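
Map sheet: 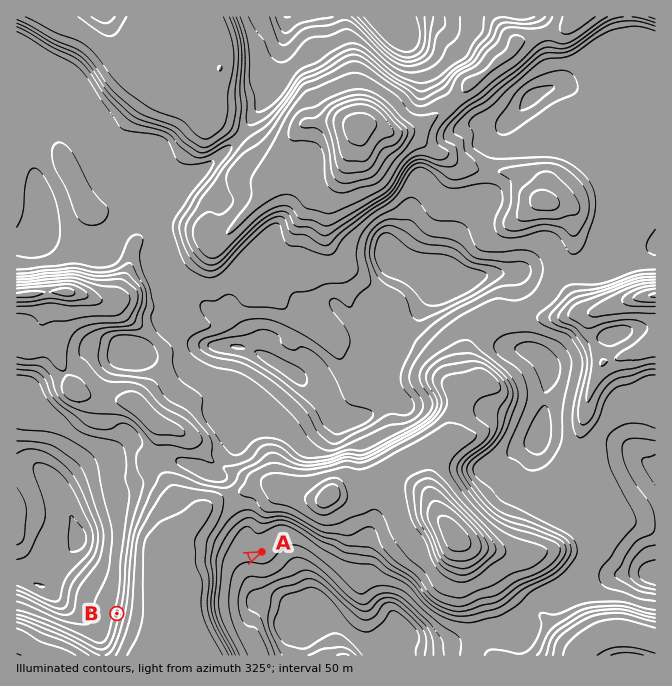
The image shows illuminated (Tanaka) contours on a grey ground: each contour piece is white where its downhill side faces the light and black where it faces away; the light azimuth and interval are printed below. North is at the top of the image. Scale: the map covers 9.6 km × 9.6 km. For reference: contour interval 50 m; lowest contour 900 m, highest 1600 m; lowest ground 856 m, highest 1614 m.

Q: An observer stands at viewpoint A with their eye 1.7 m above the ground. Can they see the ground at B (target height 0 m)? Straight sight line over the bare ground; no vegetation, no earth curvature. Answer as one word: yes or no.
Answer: no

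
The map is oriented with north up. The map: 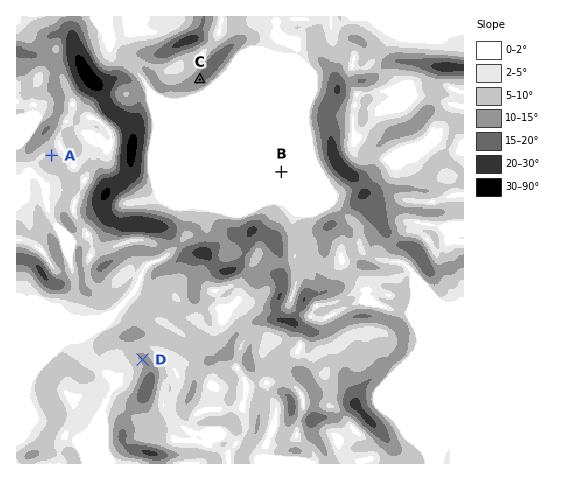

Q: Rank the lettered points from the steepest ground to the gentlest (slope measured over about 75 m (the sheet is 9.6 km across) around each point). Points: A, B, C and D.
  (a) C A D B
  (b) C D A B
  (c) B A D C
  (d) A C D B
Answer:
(b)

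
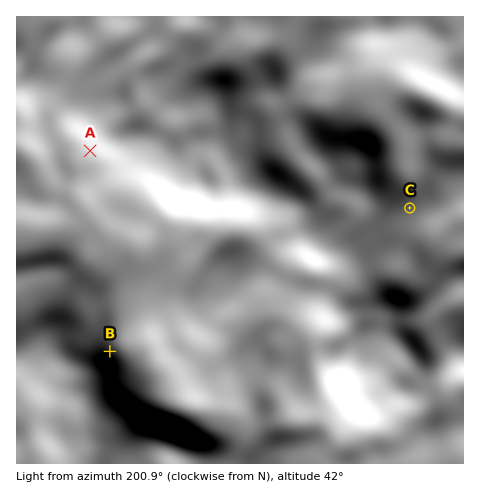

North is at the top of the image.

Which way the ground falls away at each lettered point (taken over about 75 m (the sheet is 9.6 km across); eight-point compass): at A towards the SW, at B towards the E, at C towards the N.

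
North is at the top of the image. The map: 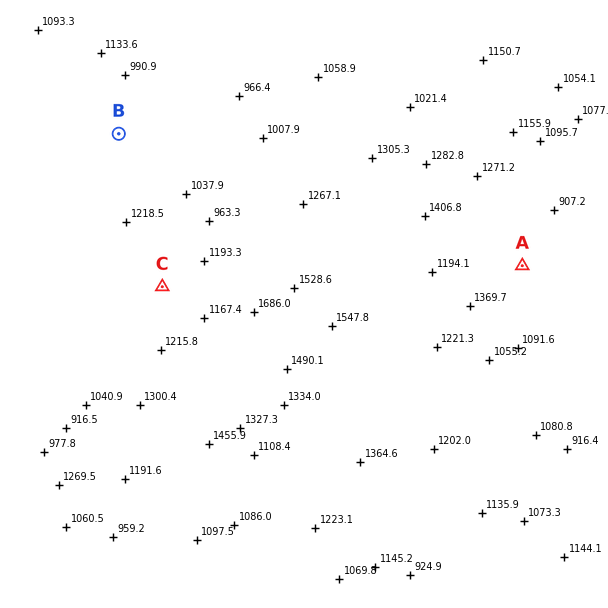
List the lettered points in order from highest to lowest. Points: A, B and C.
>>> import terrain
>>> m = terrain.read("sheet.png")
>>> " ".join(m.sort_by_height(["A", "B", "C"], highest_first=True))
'C B A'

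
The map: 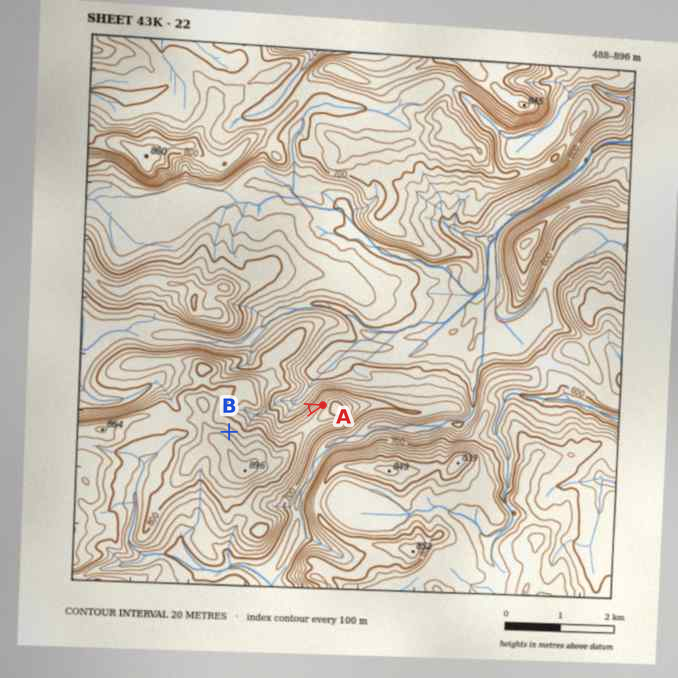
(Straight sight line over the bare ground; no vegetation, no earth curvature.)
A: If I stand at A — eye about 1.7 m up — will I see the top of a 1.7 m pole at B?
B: Yes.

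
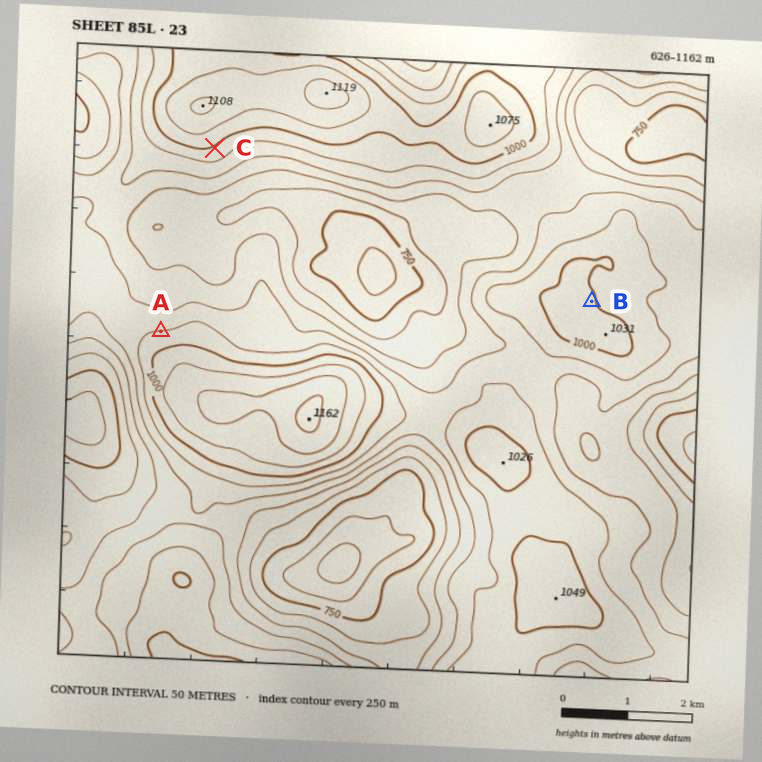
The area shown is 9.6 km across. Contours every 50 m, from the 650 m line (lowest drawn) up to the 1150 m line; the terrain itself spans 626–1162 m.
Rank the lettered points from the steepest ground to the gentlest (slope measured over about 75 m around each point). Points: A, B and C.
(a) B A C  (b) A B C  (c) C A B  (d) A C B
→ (c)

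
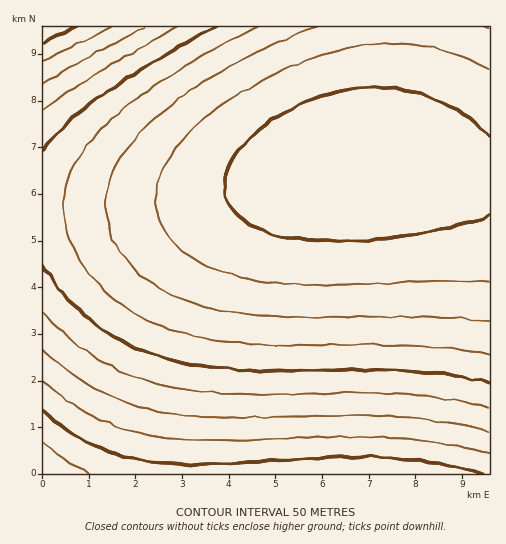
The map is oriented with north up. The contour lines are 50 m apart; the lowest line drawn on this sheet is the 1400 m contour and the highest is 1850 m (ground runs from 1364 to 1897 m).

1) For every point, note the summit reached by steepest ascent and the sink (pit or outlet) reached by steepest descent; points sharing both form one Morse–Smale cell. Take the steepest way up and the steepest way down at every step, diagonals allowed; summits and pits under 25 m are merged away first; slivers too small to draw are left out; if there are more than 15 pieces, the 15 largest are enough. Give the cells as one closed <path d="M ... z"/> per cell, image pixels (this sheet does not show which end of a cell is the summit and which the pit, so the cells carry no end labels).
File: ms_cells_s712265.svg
<path d="M388 162l-49 4-97 24-65 12-45 4-89 0-1 267 447 1 1-297z"/><path d="M397 26l-354 0-1 179 90 1 45-4 55-9 75-20 54-9 8-4 9-9 12-31 7-49z"/><path d="M489 26l-91 1-2 56-9 46-9 22-5 7-11 6 41 0 68 11 19 1z"/>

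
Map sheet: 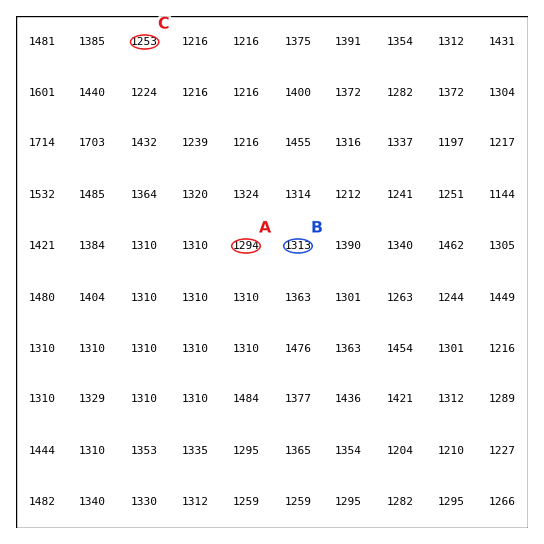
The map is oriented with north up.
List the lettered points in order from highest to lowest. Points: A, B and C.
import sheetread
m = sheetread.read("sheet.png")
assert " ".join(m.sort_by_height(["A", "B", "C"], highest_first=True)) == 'B A C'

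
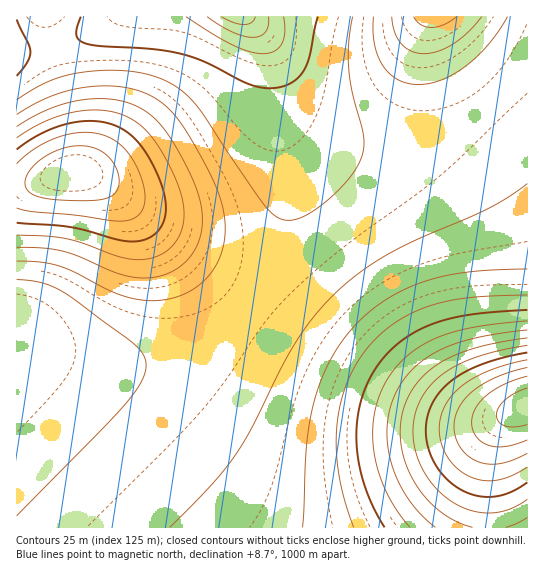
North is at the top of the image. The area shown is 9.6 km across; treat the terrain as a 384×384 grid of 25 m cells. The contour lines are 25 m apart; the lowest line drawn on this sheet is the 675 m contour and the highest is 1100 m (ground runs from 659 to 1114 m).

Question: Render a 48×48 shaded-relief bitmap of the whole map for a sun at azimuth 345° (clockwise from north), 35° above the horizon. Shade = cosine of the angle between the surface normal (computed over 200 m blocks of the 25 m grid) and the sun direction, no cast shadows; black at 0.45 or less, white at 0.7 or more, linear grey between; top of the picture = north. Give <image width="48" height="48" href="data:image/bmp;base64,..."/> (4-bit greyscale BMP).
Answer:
<image width="48" height="48" href="data:image/bmp;base64,Qk32BAAAAAAAAHYAAAAoAAAAMAAAADAAAAABAAQAAAAAAIAEAAATCwAAEwsAABAAAAAAAAAAAAAAABEREQAiIiIAMzMzAERERABVVVUAZmZmAHd3dwCIiIgAmZmZAKqqqgC7u7sAzMzMAN3d3QDu7u4A////AIiIiIiIiIiIiIiIiIiIh3d3ZmVVREQzM4iIiIiIiIiIiIiIiIiIiHd3ZmVVREQzM4iIiIiIiIiIiIiIiIiIiHd3dmZVREQzM4iIiIiIiIiIiIiIiIiIiHd3dmZVVEQzM4iIiIiIiIiIiIiIiIiIiId3d2ZlVUQzM4iIiIiIiIiIiIiIiIiIiIh3d3ZmVURDMoiIiIiIiIiIiIiIiIiIiIiId3d2ZVRDMoiIiIiIiIiIiIiIiIiIiIiIiId3dmVEMoiIiIiIiIiIiIiIiIiIiIiIiIiId3ZVQ4iIiIiIiIiIiIiIiIiIiIiZmZmZmId2VIiIiIiIiIiIiIiIiIiIiJmZmaqqqZmHdoiIiIiIiIiIiIiIiIiIiZmZqqq7u7qpmIiIiIiIiIiIiIiIiIiImZmaqru8zMzLuoiIiIiIiIiIiIiIiIiImZmqq7vMzd3d3YiIiIiIiIiIiIiIiIiImZmqq7zN3e7u7oiIiIiId3d4iIiIiIiJmZmqq7zN3u7//4iIiId3d3d3eIiIiIiJmZmqq7zN3e7//4iId3d3d3d3d3iIiIiImZmqq7vM3d7v/3d3d3d3d3d3d3eIiIiImZmqqru8zN3u73d3d3dmZmZmd3d4iIiImZmaqru7zMzd3Xd3d2ZmZmZmZnd3iIiIiZmZqqq7u7zMzGZmZmZVVVVWZmd3iIiIiZmZmqqqq7u7u1VmZlVVVVVVVmd3eIiIiJmZmaqqqqqqqlVVVVVERERVVmZ3eIiIiImZmZmZqqqqqkRERERERERFVmZ3eIiIiIiZmZmZmZmZmTMzNERERERFVmZ3eIiIiIiJmZmZmZmZmSIjMzRERERVVmZ3eIiIiIiIiZmZmZmYiCIiIzNERFVVZmd3eIiIiIiIiIiIiIiIiCIiIzNEVVVmZnd3eIiIiIiIiIiIiIiIiDMiIzRFVWZmd3d3iIiIiIiIiIiIiIiIiFRDM0RVZmd3d3eIiIiIiIiIiIiIiIiIiHZVVVVmZ3d3eIiIiIiIiIiIiIiIiIiIiJh3ZmZnd4iIiIiIiIiIiIiIiIiIiIiIiKqZiId4iIiIiIiIiIiIiIiIiIiIiIiIiMy6qZmZiIiIiIiIiIiIiIiIiIiIiIiIiN3cy7qpmZmIiIiIiIiIiIiIh3iIiIiIiO7d3Mu6qZmYiIiIiIiIiIiHd3d3iIiIiO7u3dzLqpmYiIiIiIiIiIh3d3d3d4iIiN3u7d3MuqmZiIiIiIiIiId3d3d3d3iIiM3d3d3Mu6qZiIiIiIiIiId3d3Z3d3d4iLzM3dzMu6qZiIiIiIiIiId3dmZmZ3d3iKu7zMzLu6qZmIiIiIiIiIh3dmZmZmd3iJqqu7u7uqqZmIiJmZmIiIh3dmZVZmZ3eJmZqqqqqqmZmYmZqpmYiIh3dmVVVWZnd4iIiZqqqpmZmZmquqmIiIiHdmVVVVZnd3d3eImZmZmZmaq7upmIiIiId2VVRVVmd3ZmZ4iJmZmZmrzMupiIiIiIh3ZVREVWZ3ZlZniIiZmZmrzcuoiIiIiIh3ZVREVWZw=="/>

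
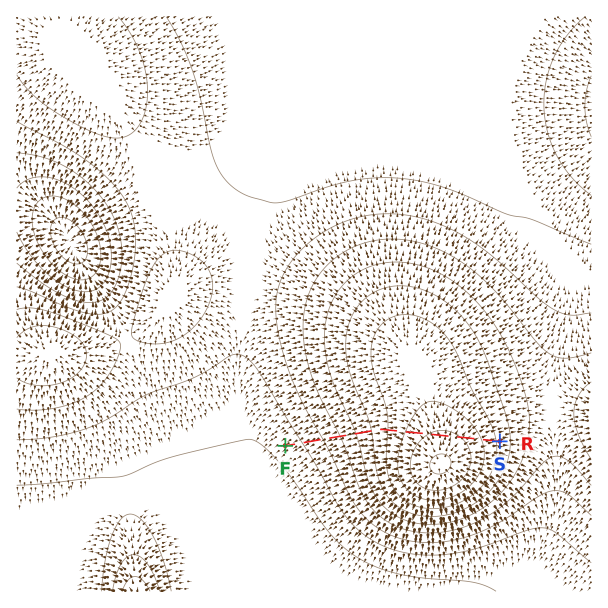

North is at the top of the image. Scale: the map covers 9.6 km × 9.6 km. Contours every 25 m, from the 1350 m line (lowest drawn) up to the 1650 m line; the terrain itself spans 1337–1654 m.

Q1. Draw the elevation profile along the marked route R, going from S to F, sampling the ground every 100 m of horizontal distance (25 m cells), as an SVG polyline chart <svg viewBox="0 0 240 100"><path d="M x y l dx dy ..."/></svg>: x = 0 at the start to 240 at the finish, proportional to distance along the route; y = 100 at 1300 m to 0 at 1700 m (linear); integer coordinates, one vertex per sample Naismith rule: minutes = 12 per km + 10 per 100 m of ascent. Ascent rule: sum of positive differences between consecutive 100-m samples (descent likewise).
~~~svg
<svg viewBox="0 0 240 100"><path d="M0 33l7-3 6-2 7-3 7-2 6-2 7-2 7-1 6 0 7-1 7 0 6 1 7 1 6 1 7 2 7 1 6 2 7 2 7 3 6 2 7 2 7 2 6 3 7 2 7 2 6 3 7 2 7 2 6 3 7 2 7 2 6 2 7 2 6 1 7 2 7 1 6 1 1 0"/></svg>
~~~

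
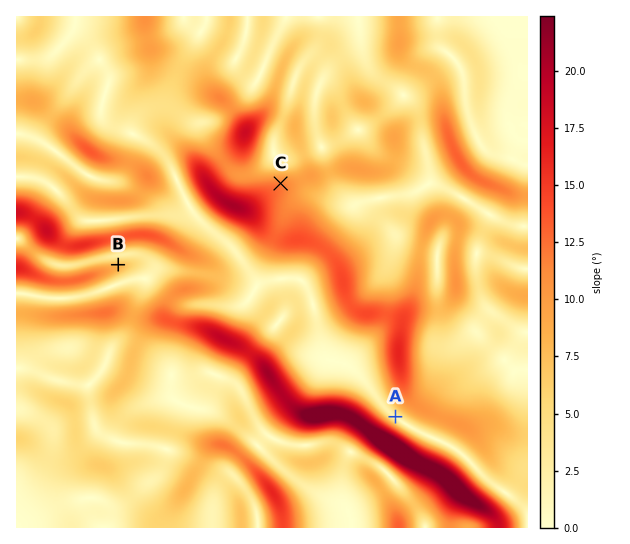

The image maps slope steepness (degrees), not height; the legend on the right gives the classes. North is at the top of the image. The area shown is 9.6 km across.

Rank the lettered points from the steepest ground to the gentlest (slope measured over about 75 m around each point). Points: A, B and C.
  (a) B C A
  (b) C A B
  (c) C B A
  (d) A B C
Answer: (c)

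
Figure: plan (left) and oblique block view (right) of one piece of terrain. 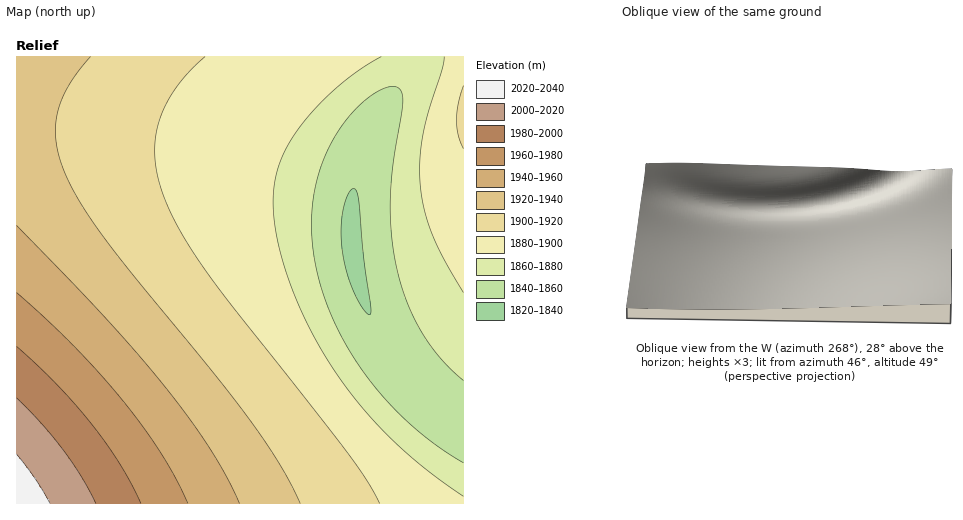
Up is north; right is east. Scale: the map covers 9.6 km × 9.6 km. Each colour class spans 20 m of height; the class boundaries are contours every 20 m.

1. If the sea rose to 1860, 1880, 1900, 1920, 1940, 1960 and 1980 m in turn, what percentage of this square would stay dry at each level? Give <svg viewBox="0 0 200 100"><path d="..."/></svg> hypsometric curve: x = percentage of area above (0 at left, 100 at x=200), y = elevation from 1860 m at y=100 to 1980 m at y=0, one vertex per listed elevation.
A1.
<svg viewBox="0 0 200 100"><path d="M174 100l-27-17-48-16-38-17-26-17-14-16-10-17"/></svg>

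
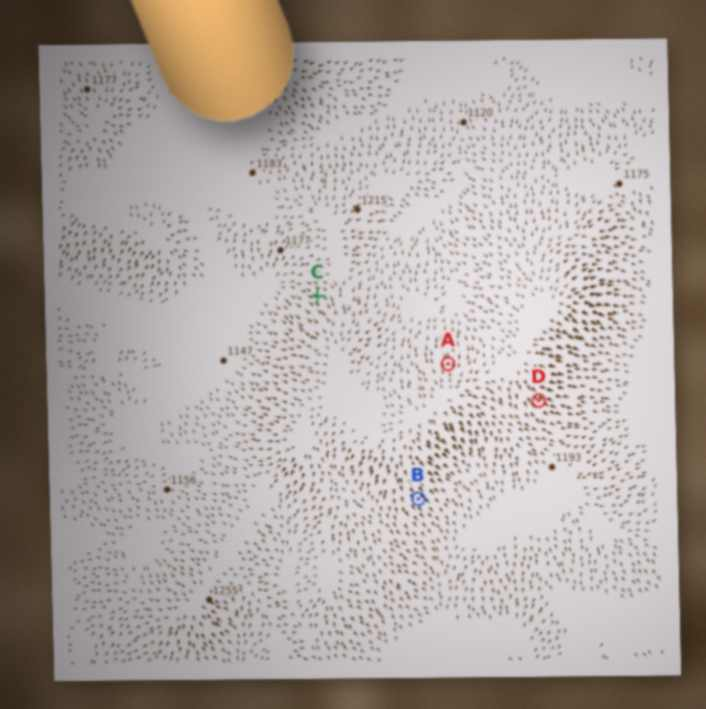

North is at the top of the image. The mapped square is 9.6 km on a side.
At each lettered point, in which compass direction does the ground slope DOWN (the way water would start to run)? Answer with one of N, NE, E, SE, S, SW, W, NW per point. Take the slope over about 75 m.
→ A N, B SE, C NW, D SE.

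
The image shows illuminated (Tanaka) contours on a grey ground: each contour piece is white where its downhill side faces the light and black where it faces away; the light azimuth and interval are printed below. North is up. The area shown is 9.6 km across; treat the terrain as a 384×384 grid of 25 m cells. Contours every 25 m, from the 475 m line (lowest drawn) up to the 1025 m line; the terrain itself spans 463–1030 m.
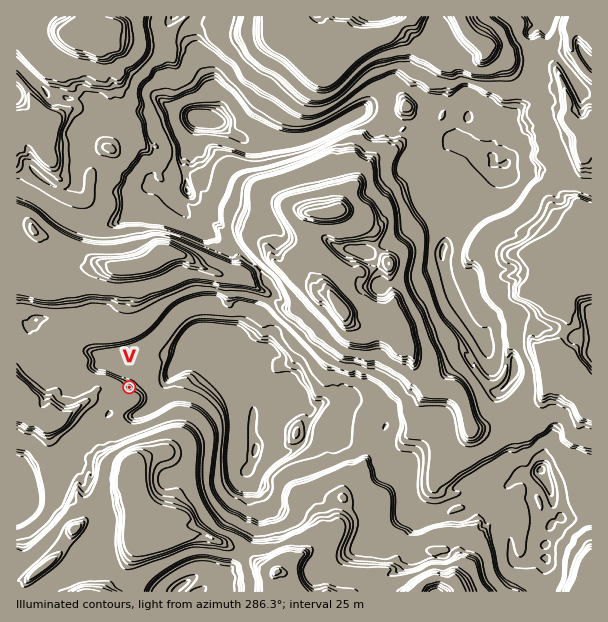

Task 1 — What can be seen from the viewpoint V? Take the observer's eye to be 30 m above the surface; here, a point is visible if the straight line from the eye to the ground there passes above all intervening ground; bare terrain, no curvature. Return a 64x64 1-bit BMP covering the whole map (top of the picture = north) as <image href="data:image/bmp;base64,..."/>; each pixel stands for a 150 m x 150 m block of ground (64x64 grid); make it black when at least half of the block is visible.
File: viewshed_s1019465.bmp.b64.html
<image width="64" height="64" href="data:image/bmp;base64,Qk0+AgAAAAAAAD4AAAAoAAAAQAAAAEAAAAABAAEAAAAAAAACAAATCwAAEwsAAAIAAAAAAAAA////AAAAAAAAAAAAAAAABgAAAAAABYAHIAAAAAADgAIQAAAAAADgAsAAAAAAAAAD4AAAAAAAAAEQAAAAAAAAAQoAAAAAAAAAAAAAABAAAAAAAAAAEAAAAAAAAAAQAAAAAAAAAAAAAAAAAAAADAIAAAAAAAAMBwAAABAAAAY/AAAAfgAAD++AAAA/gAB/98AAAAcAAH/3wAAEA+ADf/PAAAYB8AP/+MAACYD0B//4wAAoyfgP+/wAAGB/8D///AAAgD9g///wAACCHxP/+/AAAAP/n///8AAAA/+P//xgAAAH/4///kAAAAf/z//4AAAAAP/v/7gAAAAAP///cAAAAB4f//7wAAAA/////+AAAAAAgf/n4AAAAAA4P4aAAAAAAP8MBAAAAAAAAPAIAAAAAAAAAAAAAAAAAAAAAAAAAAAAAAAAAAAAAAAAAAIAAAAAAAAAA+AAAAAAAAAFAAAAAAAAAAAAAAAAAAAAAAAAAAAAAAAAAAAAAAAAAAAAAAAAAAAAAAAAAAAAAAAAAAAAAAAAAAAAAAAAAAAAAAAAAAAAAAAAAAAAAAAAAAAAAAAAAAAAAAAAAAAAAAAAAAAAAAAAAAAAAAAAAAAAAAAAAAAAAAAAAAAAAAAAAAAAAAAAAAAAAAAAAAAAAAAAAAAAAAAAAAAAAAAAAAAAAAAAAAAAAAAAAAAAAA=="/>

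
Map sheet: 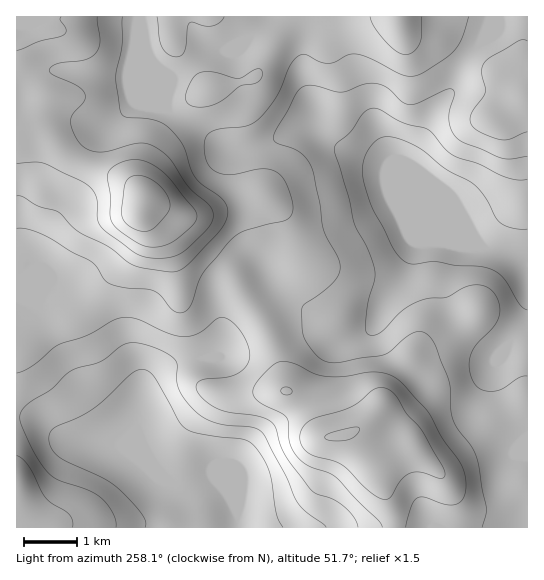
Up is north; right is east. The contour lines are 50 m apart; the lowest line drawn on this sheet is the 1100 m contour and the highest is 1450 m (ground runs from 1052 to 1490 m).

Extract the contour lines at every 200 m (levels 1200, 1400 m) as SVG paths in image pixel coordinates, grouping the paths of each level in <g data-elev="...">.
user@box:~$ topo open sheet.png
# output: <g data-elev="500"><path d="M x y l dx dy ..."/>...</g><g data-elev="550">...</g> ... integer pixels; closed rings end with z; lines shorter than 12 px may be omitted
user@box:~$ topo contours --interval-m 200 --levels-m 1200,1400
<g data-elev="1200"><path d="M73 527l0-6-3-6-24-17-17-32-7-8-5-2"/><path d="M482 527l4-18-8-48-6-14-14-18-5-8-2-11 0-20-2-9-13-35-6-9-7-5-8 0-9 5-15 13-6 4-50 9-8-1-8-4-13-17-4-11 0-23 3-4 16-10 13-11 5-9 1-8-2-8-14-27-4-28-7-29-3-8-9-12-8-5-16-5-3-2-1-4 24-44 4-5 5-2 9 0 26 6 6-1 18-7 12 0 10 3 15 15 8 3 8-2 32-14 3 1 1 4-5 17 0 11 3 9 6 8 44 19 9 1 16-3"/><path d="M17 373l16-7 25-21 29-10 32-17 8-1 10 2 32 14 16 4 15-4 18-15 4-1 5 2 10 7 8 13 4 12-1 11-5 8-9 5-34 6-4 5 2 7 9 9 12 7 12 4 27 3 13 6 4 5 5 18 5 10 25 34 5 4 18 6 10 7 10 11 5 10"/></g><g data-elev="1400"><path d="M145 246l13 1 15-5 20-17 3-6 1-5-3-5-23-28-10-11-16-9-8-1-8 0-15 6-6 8 2 23 0 21 3 7 6 5 16 12z"/><path d="M17 50l22-9 20-4 6-3 1-4-6-9 1-4"/></g>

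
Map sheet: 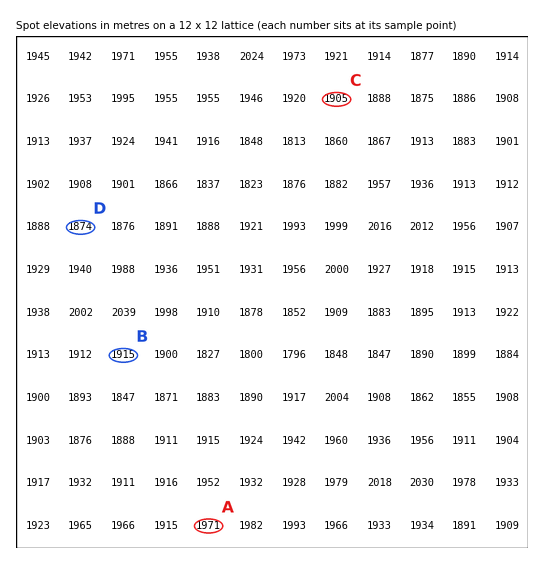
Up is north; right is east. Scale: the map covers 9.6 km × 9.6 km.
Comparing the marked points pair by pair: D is below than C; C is below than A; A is above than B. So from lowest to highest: D C B A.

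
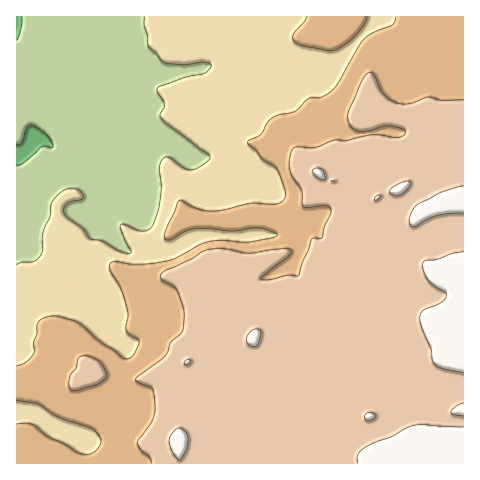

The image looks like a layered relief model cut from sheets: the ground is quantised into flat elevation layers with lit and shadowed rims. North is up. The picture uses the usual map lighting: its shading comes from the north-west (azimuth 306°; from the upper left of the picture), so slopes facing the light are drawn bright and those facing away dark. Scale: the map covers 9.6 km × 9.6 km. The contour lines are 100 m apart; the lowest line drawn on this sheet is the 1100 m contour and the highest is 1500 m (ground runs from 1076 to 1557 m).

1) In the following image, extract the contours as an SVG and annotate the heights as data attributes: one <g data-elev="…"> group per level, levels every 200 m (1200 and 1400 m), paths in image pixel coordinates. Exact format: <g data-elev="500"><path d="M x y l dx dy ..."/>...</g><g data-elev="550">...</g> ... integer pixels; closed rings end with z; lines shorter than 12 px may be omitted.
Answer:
<g data-elev="1200"><path d="M145 17l-1 8 3 10 1 11 14 15 12 3 14 0 14-2 9 2-1 4-6 5-22 5-23 9-2 3 7 14 0 4-4 7 2 4 46 35 2 5-11 8-7 3-9-2-15-11-6 2-3 8 2 20-2 17-7 23-4 3-5 1-19-7-4 1 11 28-9-1-20-11-12-2-7-10-17-13-3-6 3-6 5-3 10-1 2-3-4-7-9-2-10 5-9 10-1 13-7 16 0 18-3 7-7 5-12 0-4 3"/></g><g data-elev="1400"><path d="M71 390l5 1 18-5 10-6 3-6-6-11-12-7-6 0-4 1-3 11-6 9-1 8z"/><path d="M463 100l-21 1-14-4-17 6-13 0-7-3-6-4-4-6-7-16-3-1-3 0-6 8-13 29-1 8 2 7 4 4 7 2 9-1 14-4 8 0 11 3 2 2 0 2-3 4-5 1-27-3-23 6-13-1-19 8-17-1-6 3-3 10 1 9 2 7 10 14 1 16 4 2 19-2 3 1 2 3-7 18-2 10-8 0-3 3-3 9-6 14-3 12-12-1-18 5-8-1 2-3 27-21 1-5-5-1-36 4-26-4-16 1-46 23-2 4 1 2 12 7 5 5 5 17 1 8-2 16-11 10-5 13-30 24 3 4 12 4 3 5 1 15-2 11-15 24 2 7 10 9 1 5"/></g>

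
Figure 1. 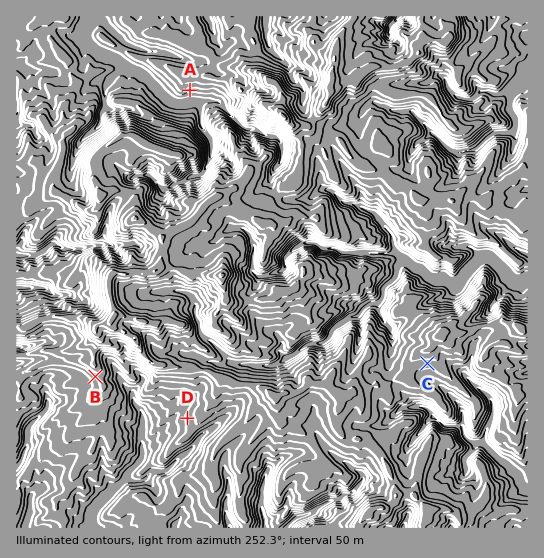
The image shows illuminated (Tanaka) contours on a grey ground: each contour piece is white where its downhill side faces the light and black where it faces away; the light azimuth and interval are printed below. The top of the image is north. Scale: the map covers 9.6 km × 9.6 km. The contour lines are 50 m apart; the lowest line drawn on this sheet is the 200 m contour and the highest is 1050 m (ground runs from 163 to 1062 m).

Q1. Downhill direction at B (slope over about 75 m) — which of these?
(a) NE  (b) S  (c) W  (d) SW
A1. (d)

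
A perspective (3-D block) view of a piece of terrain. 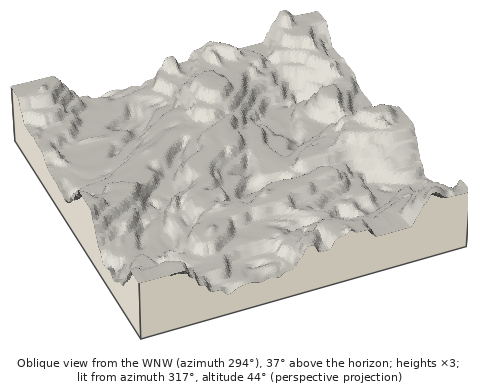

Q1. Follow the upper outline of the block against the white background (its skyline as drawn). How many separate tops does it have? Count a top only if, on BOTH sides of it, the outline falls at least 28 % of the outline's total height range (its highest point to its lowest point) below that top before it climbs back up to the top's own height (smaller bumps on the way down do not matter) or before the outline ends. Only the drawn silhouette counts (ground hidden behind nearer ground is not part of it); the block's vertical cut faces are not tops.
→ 1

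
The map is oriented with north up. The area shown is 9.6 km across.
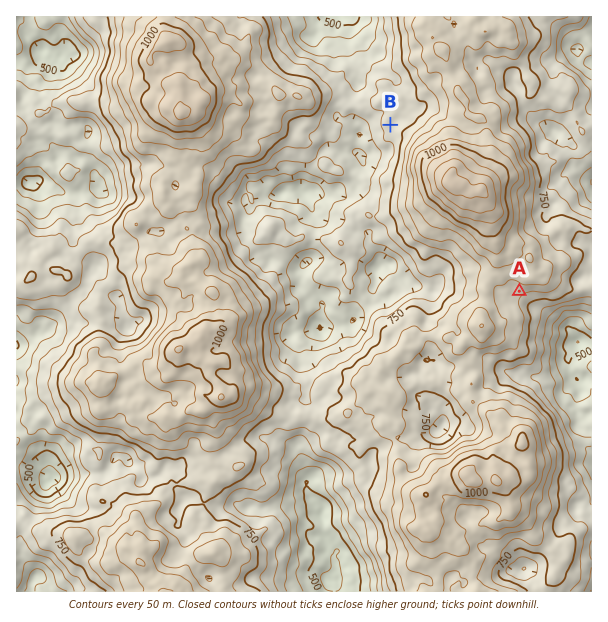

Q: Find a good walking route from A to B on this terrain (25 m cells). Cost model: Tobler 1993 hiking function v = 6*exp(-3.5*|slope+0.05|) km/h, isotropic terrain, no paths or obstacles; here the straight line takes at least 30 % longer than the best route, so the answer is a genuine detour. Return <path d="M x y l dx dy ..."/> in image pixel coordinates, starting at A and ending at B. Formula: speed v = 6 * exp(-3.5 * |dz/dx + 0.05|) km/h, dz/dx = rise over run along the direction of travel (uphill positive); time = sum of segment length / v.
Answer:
<path d="M519 291l-9-4-3 0-9-5-1-1-3-2-3-3-6-12-3-3-6-3-8-7-6-3-6-6-6-3-22 0-9-5-2-1-1-3-6-6-6-12-2-2-3-6 0-61-9-18"/>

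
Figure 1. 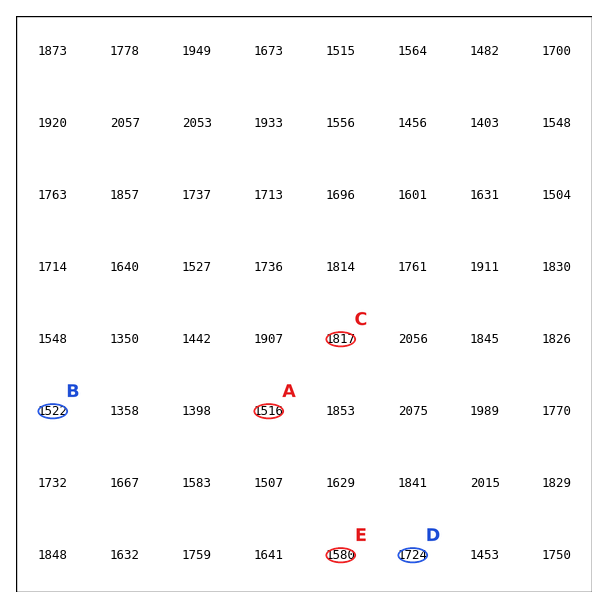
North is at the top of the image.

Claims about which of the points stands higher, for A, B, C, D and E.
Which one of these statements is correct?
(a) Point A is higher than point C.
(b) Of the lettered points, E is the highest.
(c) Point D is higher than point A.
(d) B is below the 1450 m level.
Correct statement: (c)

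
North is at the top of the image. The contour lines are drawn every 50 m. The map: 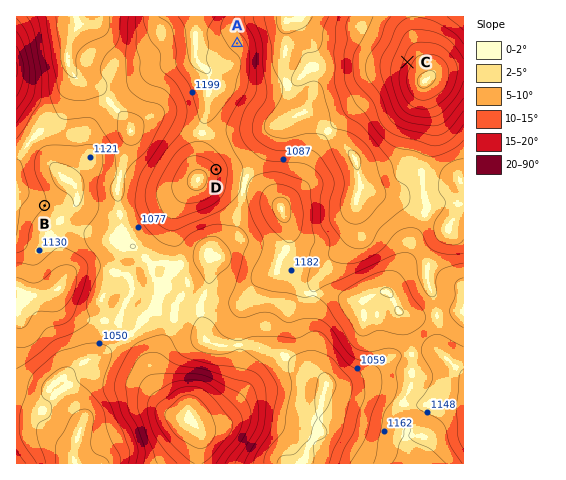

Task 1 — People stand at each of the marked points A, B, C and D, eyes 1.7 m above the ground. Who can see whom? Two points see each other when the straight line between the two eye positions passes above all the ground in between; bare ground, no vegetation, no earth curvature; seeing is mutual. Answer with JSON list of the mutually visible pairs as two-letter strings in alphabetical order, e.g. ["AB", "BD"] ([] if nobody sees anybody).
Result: ["AC", "CD"]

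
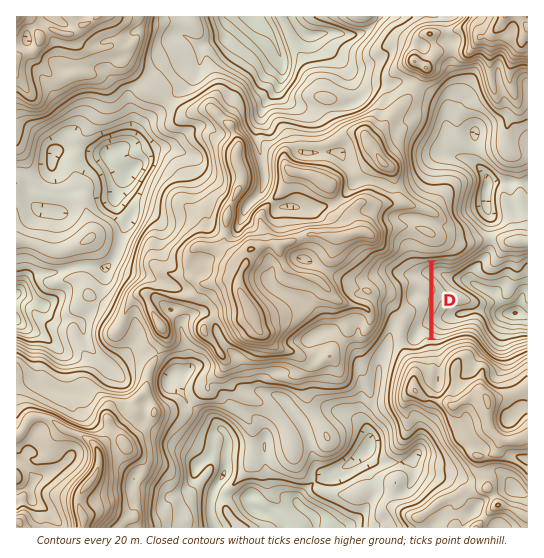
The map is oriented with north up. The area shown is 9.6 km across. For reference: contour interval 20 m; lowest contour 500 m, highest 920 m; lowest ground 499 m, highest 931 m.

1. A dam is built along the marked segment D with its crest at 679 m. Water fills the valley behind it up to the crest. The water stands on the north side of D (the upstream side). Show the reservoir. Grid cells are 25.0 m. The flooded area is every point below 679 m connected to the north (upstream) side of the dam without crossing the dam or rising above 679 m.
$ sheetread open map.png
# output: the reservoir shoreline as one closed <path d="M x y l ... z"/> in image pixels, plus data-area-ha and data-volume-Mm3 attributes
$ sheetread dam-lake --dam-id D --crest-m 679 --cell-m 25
<path d="M429 261l-11 3-13 9 0 4 4 5-2 8 0 9 9 10 0 6-8 16 0 10 6 4 4-1 5-5 6-2 0-76z" data-area-ha="53" data-volume-Mm3="6.22"/>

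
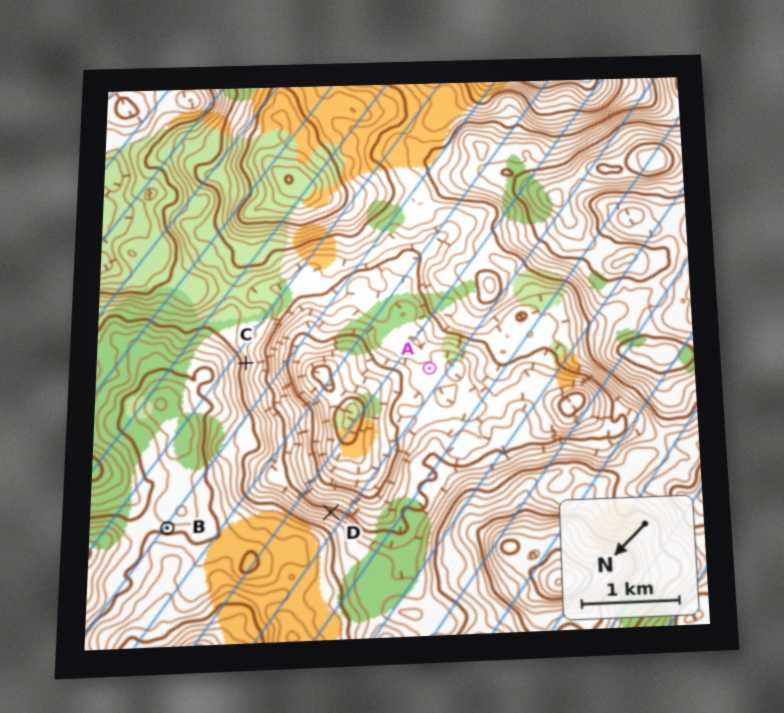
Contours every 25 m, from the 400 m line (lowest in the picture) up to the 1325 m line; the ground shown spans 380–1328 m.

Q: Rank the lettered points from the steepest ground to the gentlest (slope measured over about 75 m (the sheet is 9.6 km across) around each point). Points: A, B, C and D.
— D C B A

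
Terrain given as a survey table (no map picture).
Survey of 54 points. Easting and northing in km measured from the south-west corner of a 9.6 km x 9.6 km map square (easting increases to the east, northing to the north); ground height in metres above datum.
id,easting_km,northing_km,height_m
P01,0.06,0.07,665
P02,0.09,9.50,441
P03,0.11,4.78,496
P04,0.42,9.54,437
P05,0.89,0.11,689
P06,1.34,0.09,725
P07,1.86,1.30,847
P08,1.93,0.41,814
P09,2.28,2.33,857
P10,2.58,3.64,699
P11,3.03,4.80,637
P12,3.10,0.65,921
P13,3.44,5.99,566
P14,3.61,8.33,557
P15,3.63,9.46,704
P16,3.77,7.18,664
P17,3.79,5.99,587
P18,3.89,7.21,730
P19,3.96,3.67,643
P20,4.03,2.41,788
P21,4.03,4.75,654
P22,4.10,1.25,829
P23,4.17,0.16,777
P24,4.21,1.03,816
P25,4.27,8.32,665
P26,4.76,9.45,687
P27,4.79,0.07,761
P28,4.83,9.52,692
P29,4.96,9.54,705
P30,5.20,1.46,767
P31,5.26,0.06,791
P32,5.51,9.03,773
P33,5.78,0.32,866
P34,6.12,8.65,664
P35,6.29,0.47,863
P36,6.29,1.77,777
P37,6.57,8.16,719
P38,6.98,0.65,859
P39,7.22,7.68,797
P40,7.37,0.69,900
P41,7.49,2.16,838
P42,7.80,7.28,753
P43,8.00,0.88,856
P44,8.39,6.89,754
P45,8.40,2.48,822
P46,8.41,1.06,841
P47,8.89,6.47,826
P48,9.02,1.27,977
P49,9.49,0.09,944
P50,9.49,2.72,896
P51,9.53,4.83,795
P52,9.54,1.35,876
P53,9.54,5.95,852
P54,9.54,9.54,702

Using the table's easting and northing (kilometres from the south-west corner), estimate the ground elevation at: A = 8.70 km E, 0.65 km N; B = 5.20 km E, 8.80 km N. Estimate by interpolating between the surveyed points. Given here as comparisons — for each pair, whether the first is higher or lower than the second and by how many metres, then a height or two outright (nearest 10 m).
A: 190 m higher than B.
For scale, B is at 750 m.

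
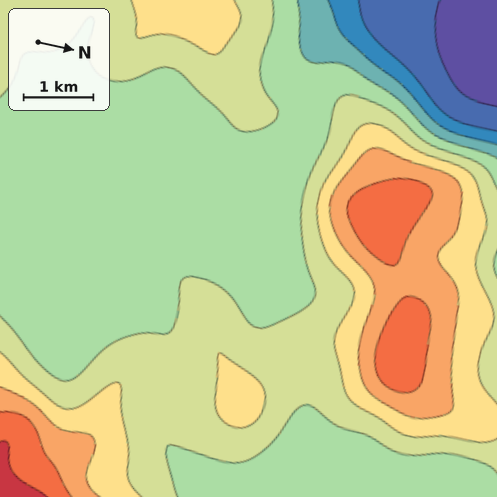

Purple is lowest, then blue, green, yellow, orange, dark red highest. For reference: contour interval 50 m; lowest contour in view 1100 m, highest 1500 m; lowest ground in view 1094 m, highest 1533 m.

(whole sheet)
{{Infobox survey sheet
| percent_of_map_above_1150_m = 95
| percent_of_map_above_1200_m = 93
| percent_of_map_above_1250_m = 91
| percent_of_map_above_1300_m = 51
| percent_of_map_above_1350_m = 26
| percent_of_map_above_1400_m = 14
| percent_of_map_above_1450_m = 5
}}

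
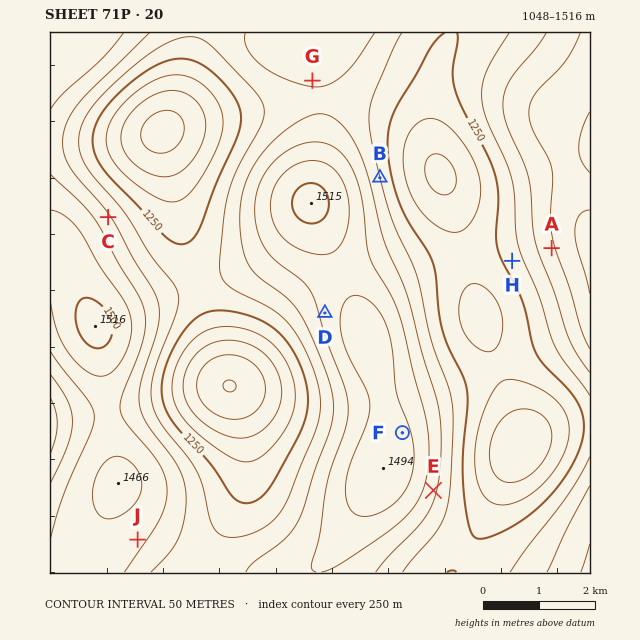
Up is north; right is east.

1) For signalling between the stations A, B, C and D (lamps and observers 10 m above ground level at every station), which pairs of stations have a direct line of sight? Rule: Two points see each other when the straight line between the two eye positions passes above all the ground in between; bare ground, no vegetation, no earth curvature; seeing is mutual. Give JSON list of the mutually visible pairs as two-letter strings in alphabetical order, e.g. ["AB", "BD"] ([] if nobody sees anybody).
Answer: ["AB", "CD"]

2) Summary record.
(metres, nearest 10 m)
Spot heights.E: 1360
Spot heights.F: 1470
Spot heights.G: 1360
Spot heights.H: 1270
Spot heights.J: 1410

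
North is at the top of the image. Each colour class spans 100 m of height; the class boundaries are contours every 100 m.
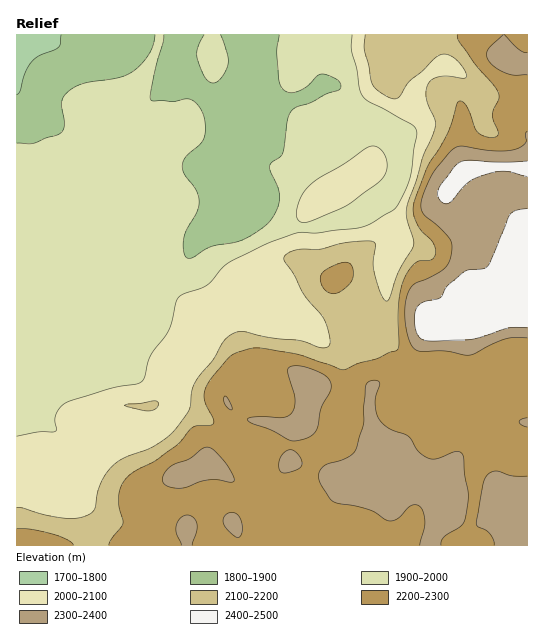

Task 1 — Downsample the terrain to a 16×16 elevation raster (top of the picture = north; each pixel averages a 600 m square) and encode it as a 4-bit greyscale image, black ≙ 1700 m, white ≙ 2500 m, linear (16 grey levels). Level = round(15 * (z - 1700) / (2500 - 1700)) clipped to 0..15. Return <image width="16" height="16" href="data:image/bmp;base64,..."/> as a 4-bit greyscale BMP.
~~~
<image width="16" height="16" href="data:image/bmp;base64,Qk32AAAAAAAAAHYAAAAoAAAAEAAAABAAAAABAAQAAAAAAIAAAAATCwAAEwsAABAAAAAAAAAAAAAAABEREQAiIiIAMzMzAERERABVVVUAZmZmAHd3dwCIiIgAmZmZAKqqqgC7u7sAzMzMAN3d3QDu7u4A////AJmKq7uqq7u8d4q7u6vMzLxmeKy6u83Mu2Zmequ7vLq7Vmd4u7u7qqpVRXeru6qqukREZ3iHmc3cREVXdmiYze5EVVRneZes3VREREVnd4vNVEREM1ZVnM1URVQzRmWN3UREVDNFVWq7NFREM0RVaZojRERDRFiImyIiRENEaJir"/>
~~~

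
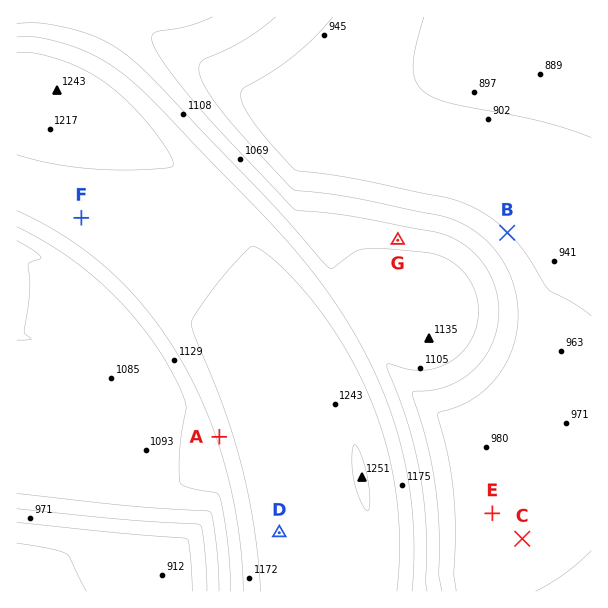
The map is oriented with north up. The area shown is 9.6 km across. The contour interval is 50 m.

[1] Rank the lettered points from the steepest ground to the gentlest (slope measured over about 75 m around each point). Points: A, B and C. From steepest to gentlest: A B C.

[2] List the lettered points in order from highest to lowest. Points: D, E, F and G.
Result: D F G E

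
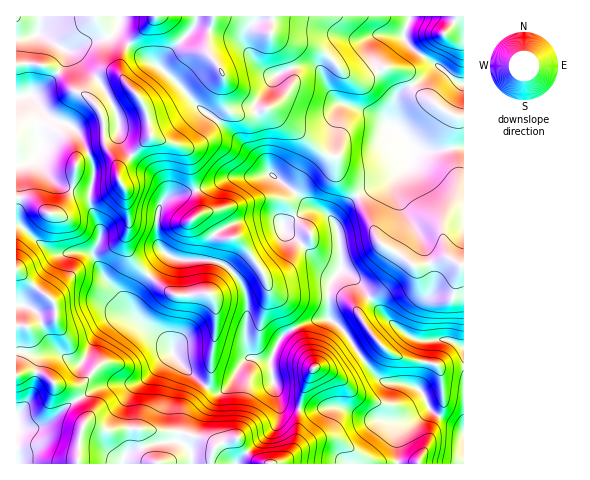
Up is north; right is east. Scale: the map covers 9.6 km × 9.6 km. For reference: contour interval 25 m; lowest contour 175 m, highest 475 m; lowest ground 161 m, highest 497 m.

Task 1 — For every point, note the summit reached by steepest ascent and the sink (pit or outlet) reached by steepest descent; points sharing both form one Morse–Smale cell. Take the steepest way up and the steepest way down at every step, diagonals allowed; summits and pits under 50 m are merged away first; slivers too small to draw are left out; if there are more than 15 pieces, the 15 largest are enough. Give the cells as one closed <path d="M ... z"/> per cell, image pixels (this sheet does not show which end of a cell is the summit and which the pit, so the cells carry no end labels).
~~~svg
<path d="M409 16l-212 0-5 13-24 25-8 13-14-8-28-25 1-18-102 0-1 208 5 2 13 13 20 14 10 1 19-2 8 2 14 24 16 19 11 17 11 11 26 19 7 14 12 14 16 14 11 6 7 0 6-6 9-15 9-12 9-1 16 2 7-19 10-10 24-11 13-2 5 1 13 10 17 27 21 24 35 7 8 9 5 14-23 14-7 9-1 30 65 1 1-380-8-3-12-11-36-25-5-10 6-14z"/><path d="M19 225l-3 0 1 239 381-1 1-30 7-9 13-8-12 5-14 1-24-4-32-11-17 2-22 0-10-2-7-5-6-13-5-28-15-3-6 0-8 6-16 25-3 3-7 0-11-6-16-14-12-14-7-14-26-19-11-11-11-17-16-19-14-24-8-2-19 2-10-1z"/><path d="M326 318l-21 5-17 8-7 6-6 11-5 13 2 13 3 15 9 15 14 5 39-2 32 11 24 4 21-4 15-9-5-13-6-8-14-4-13 0-10-4-21-24-17-27-13-10z"/><path d="M463 16l-53 0-7 19 10 15 48 34 3-1z"/><path d="M196 16l-76 0-2 18 28 25 14 8 8-13 24-25 4-5z"/>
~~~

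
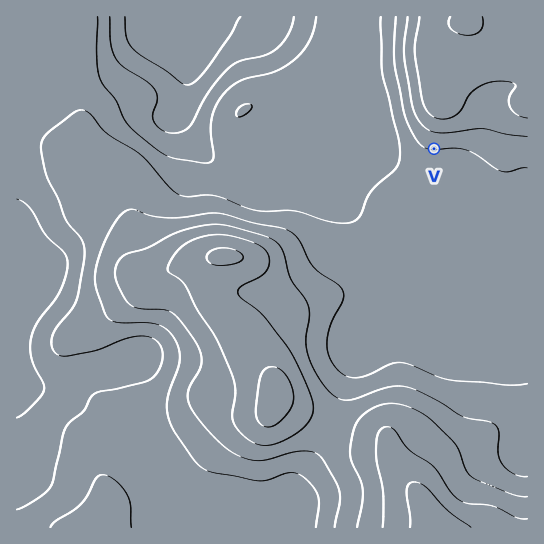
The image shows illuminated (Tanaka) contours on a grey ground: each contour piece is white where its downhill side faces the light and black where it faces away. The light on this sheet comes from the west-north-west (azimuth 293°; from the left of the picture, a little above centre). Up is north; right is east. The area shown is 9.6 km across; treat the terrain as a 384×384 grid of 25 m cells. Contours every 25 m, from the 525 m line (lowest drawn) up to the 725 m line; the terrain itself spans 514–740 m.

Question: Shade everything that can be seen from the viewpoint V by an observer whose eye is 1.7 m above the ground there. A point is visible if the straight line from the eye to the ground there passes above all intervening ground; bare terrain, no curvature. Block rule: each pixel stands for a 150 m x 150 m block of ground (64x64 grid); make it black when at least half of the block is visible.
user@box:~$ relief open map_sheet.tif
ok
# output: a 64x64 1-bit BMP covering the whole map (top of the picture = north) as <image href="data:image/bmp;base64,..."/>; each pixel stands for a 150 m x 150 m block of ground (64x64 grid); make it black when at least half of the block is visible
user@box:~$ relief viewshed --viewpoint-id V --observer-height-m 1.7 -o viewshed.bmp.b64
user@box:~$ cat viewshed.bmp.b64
<image width="64" height="64" href="data:image/bmp;base64,Qk0+AgAAAAAAAD4AAAAoAAAAQAAAAEAAAAABAAEAAAAAAAACAAATCwAAEwsAAAIAAAAAAAAA////AAAAAAAAAAAAAAAH/wAAAAAAAA//AAAAAAAAH/8AAAAAAAAf/wAAAAAAAD//AAAAAAAAf/8AAAAAAAD//wAAAAAAAf4AAAAAAAAB/gAAAAAAAAH/AAAAAAAAAf/AAAAAAAAD/+AAAAAAAA//+AAAAAAA////AAAAAA////8AAAAAP////wAAAAB/////AAAAAH////8AAAAA/////wAAAAD/////AAAAAf////8AAAAD/////wAAAAP/x///AAAAB/8D//8AAAAP/wH//wAAAB//AP//AAAAP/8A//8AAAA//4B//wAAAA//8H//AAAAAf/wP/8AAAAA//A//wAAAAH/+B//AAAAA//4H/8AAAAP//gf/wAAAD//+B//AAAA///4P/8AAgH///D//wADn///4f//AAP////j//8AA////+P//wAD////8///AAP///////4AA///////+AAj///////4AHf///////gAf/8//8D/+AB/8B/+AD/4AP/AH/gAH/AB/wAfwAAf8AH+AB8AAB8/APwAHgAAHA8A+AAOAAAABwDwAAwAAAAAAOAAAAAAAAAA4AAAAAAAAAHAAAAAAAAAwcAAAAAAAADzwAAAAAAAAP+AAAAAAAAAf4AAAAAAAAAfAAAAAAAAAA4AAAAAAAAACAAAAAAAAAAAAAAAAAAAAA=="/>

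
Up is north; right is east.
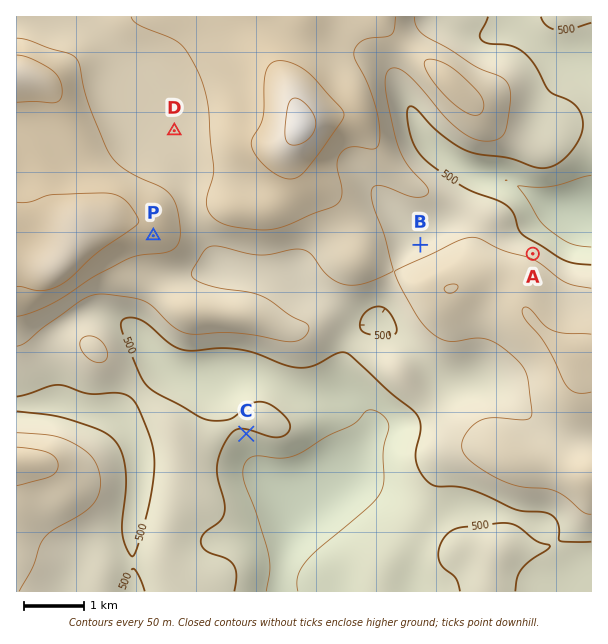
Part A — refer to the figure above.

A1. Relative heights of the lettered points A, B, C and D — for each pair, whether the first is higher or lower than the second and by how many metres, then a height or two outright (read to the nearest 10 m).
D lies higher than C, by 90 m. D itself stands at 580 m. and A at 540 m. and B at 530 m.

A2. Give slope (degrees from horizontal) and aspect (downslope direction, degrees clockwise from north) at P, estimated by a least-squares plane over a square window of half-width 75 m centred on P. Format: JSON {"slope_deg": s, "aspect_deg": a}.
{"slope_deg": 5, "aspect_deg": 165}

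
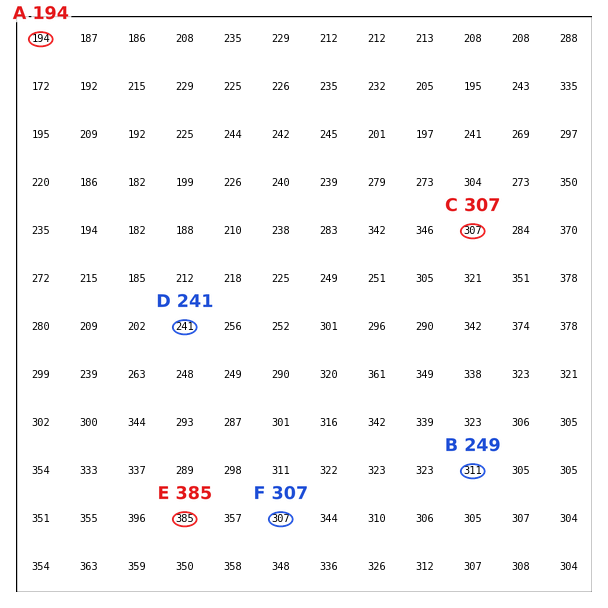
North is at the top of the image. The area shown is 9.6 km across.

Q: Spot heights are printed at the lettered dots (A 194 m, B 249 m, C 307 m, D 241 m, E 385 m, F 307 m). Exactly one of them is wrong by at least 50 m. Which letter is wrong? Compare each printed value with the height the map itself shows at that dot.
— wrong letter B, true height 311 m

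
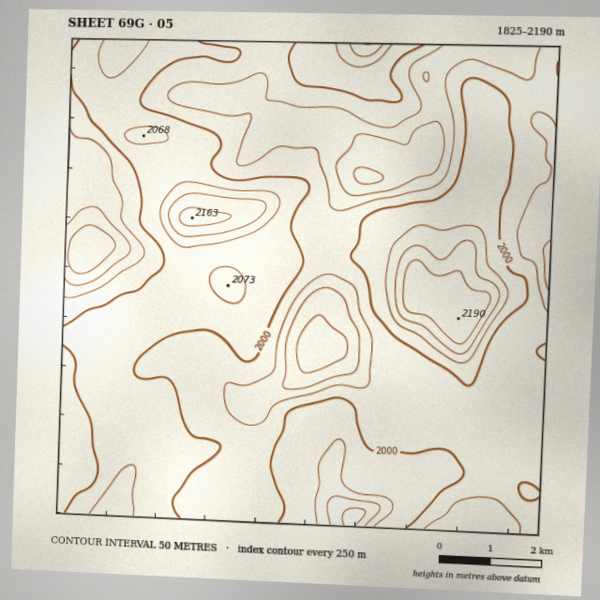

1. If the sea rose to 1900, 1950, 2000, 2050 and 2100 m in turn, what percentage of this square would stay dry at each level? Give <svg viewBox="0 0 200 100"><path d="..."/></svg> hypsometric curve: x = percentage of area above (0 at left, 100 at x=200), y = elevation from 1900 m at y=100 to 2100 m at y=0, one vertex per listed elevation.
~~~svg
<svg viewBox="0 0 200 100"><path d="M187 100l-26-25-70-25-69-25-12-25"/></svg>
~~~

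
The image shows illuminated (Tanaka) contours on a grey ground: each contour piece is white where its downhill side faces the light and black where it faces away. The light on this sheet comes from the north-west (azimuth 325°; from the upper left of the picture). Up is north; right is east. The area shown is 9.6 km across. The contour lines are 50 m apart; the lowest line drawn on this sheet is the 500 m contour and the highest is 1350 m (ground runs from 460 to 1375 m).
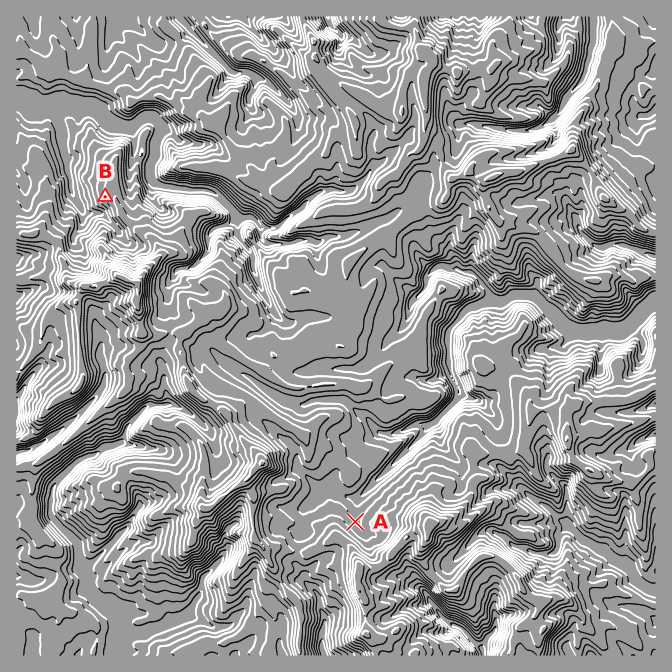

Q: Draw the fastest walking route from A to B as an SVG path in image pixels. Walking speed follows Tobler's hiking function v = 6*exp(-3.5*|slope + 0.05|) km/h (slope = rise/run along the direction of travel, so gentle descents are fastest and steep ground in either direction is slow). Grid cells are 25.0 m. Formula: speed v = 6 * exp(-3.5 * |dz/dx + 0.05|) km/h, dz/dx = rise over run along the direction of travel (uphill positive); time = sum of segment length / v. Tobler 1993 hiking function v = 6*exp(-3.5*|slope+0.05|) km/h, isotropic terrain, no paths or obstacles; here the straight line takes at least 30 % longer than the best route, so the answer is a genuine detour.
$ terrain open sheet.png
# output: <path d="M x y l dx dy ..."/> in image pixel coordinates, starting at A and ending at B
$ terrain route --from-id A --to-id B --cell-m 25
<path d="M355 522l-1-2-7-13-10-10-2-4-1-1-4-2-3 0-3-2-22-21-8-17-34-33-3-2-5-5-5-10-2-2-20-10-3 0-10-5-5-5-3-1-12-12-3-7 0-3-7-13-3-2-2-3-2-2-3-2-3-3-7-3-5-5-2-4 0-3 2-3 0-15-2-4 0-15 4-6 1-2 4-8 3-4 7-3 1-3-3-4-10-5-8-8-30-15-6-5-3-7-8-8-2-3"/>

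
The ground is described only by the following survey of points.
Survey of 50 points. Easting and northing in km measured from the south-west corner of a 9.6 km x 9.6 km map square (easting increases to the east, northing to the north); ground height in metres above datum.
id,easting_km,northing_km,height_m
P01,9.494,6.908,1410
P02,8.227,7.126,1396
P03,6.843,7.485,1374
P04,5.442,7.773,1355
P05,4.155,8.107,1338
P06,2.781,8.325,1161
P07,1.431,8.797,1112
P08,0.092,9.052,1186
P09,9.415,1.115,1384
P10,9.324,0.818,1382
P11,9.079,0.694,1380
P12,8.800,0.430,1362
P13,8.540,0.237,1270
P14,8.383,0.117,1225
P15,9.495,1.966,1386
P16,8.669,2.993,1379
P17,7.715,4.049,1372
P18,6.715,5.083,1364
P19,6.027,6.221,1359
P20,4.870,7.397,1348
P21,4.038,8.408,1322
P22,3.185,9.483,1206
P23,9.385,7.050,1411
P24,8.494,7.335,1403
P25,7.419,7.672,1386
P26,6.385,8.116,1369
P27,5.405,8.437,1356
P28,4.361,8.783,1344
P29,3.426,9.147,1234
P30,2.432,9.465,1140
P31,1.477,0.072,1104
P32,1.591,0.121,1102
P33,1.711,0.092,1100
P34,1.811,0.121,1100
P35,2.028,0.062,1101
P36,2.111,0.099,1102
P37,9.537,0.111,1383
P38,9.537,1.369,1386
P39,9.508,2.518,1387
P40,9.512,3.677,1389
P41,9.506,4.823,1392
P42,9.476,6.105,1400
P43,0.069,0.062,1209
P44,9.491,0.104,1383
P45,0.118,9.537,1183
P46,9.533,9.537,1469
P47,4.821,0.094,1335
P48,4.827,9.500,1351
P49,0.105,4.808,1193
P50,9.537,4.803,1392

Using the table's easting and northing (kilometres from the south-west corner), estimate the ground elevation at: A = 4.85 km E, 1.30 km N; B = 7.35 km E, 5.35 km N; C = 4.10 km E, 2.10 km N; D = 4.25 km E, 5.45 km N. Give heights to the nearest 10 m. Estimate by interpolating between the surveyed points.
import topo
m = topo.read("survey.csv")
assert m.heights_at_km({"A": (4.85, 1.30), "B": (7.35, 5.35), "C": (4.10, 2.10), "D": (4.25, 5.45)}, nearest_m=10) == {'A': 1340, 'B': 1370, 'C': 1290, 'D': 1340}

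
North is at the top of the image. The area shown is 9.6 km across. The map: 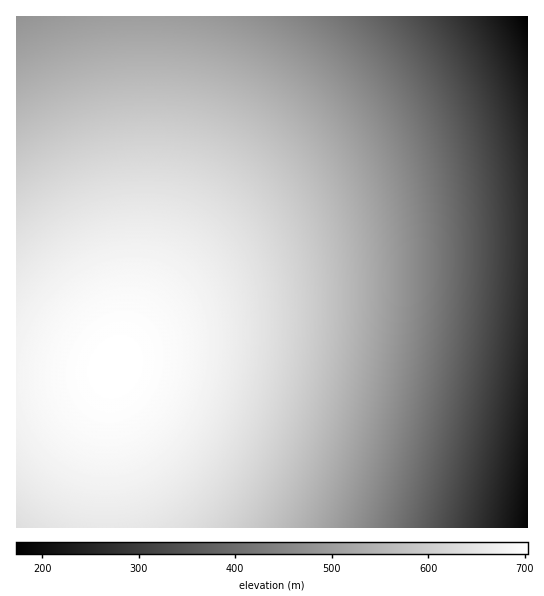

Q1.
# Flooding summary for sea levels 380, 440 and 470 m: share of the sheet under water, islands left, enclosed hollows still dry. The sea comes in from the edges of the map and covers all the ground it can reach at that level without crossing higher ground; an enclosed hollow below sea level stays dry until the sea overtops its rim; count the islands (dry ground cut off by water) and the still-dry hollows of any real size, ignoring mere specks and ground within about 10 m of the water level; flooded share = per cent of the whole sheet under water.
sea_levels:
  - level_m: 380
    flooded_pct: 17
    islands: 0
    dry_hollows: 0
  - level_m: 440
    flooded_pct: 24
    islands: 0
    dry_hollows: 0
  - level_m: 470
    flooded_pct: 29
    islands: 0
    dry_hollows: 0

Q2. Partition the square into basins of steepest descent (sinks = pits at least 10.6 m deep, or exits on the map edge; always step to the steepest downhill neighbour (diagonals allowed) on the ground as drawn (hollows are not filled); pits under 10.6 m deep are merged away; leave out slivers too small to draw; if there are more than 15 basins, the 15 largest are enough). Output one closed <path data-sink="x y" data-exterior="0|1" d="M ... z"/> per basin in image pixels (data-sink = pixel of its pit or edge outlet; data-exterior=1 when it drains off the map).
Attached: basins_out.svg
<path data-sink="527 527" data-exterior="1" d="M527 235l-49 0-72 4-92 13-47 12-40 15-25 12-31 18-36 32-14 16-8 14-5 30-3 37 0 89 422 1z"/><path data-sink="527 17" data-exterior="1" d="M527 16l-392 0 0 33 6 98 2 80-8 78-10 37-6 17 26-28 38-30 32-17 52-20 47-12 55-9 76-7 82-1z"/><path data-sink="17 17" data-exterior="1" d="M134 16l-118 1 1 360 49 0 41-5 9-6 9-24 12-53 6-62-2-80z"/><path data-sink="17 527" data-exterior="1" d="M114 368l-7 4-22 4-69 2 1 150 88-1 0-89 3-37z"/>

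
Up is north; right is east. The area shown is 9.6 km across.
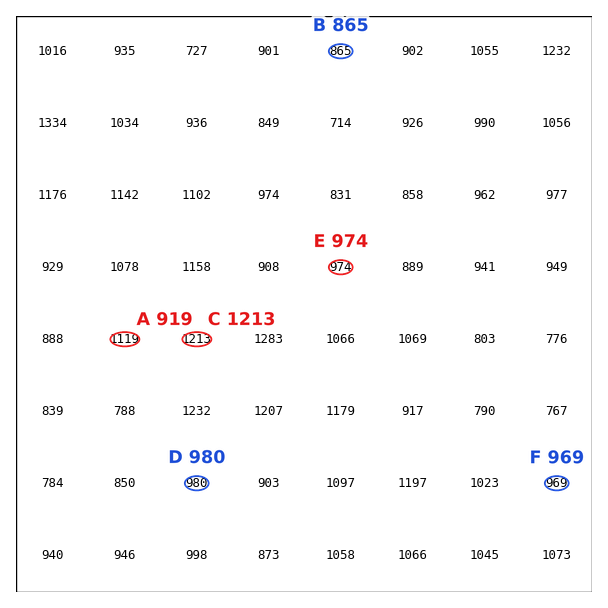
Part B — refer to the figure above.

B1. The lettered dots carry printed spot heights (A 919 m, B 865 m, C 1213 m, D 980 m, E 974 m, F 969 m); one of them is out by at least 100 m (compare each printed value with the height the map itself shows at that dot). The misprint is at A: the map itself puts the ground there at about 1119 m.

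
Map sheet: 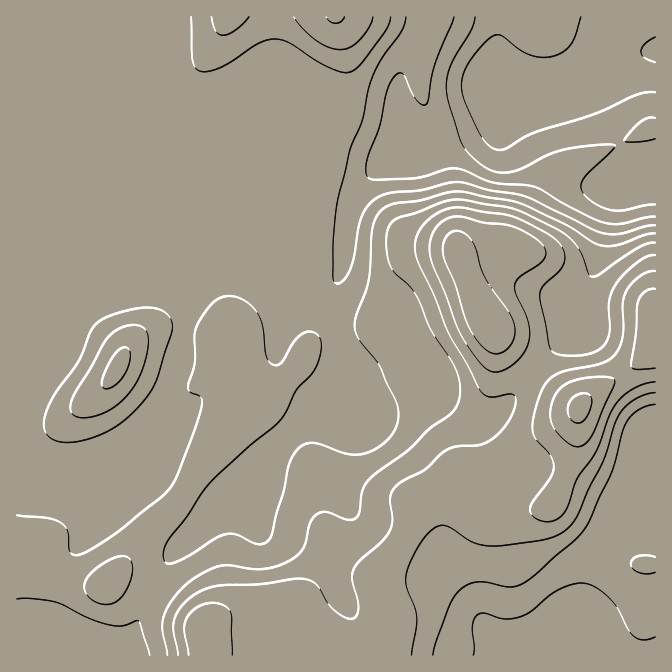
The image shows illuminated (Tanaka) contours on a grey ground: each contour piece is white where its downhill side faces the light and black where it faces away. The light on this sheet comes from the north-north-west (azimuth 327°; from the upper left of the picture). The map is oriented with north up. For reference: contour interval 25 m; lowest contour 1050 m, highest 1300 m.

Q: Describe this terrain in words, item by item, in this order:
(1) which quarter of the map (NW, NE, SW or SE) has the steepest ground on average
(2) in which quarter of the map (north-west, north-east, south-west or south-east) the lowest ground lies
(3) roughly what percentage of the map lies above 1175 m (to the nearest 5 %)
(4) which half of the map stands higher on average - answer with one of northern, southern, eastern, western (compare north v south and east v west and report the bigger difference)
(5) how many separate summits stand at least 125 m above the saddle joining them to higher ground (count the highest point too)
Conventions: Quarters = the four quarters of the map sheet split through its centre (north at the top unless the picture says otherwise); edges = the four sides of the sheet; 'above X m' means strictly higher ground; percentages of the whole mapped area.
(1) Slopes are steepest in the north-east quarter.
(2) The lowest point lies in the north-east quarter of the map.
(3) Ground above 1175 m makes up about 50 % of the sheet.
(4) On average the southern half of the map is the higher ground.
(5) Counting only tops that stand 125 m proud, the map has 1 summit.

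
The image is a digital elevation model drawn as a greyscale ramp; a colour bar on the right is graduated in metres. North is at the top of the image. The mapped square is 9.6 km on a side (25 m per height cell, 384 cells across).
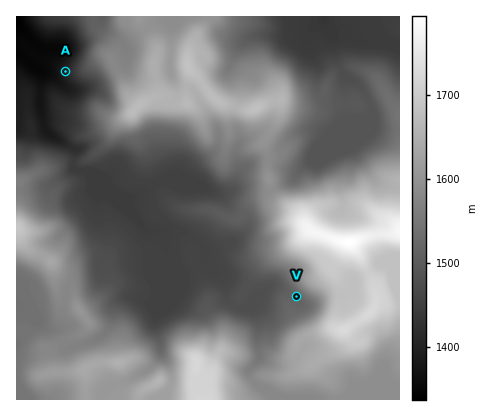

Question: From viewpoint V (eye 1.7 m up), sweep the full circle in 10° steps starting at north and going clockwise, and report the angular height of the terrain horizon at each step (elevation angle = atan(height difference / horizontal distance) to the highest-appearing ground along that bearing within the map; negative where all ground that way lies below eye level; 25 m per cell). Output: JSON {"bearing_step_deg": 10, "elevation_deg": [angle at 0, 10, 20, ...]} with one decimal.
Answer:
{"bearing_step_deg": 10, "elevation_deg": [8.7, 9.3, 11.0, 12.3, 13.1, 13.1, 12.4, 11.0, 9.7, 9.4, 9.4, 9.6, 9.7, 9.9, 9.2, 8.1, 7.5, 7.1, 6.4, 4.9, 2.4, 2.2, 3.5, 4.0, 3.9, 1.6, 0.7, 0.7, 1.1, 0.3, -0.3, 0.1, 1.4, 2.7, 4.3, 6.8]}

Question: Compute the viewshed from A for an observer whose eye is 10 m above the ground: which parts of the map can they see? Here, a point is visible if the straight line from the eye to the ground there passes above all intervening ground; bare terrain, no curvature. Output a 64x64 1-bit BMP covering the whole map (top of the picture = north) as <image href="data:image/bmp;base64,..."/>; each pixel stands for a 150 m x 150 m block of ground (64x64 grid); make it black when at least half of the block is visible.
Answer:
<image width="64" height="64" href="data:image/bmp;base64,Qk0+AgAAAAAAAD4AAAAoAAAAQAAAAEAAAAABAAEAAAAAAAACAAATCwAAEwsAAAIAAAAAAAAA////AAAAAAAAAAAAAAAAAAAAAAAAAAAAAAAAAAAAAAAAAAAAAAAAAAAAAAAAAAAAAAAAAAAAAAAAB8AAAAAAAAAH4AAAAAAAAAMAAAAAAAAAAAAAAAAAAAAAAAAAAAAAAAAAAAAAAAAAAAAAAAAAAAAMAAAAAAAAABgAAAAAAAAAOAAAAAAAAAA4AAAAAAAAAAAAAAAAAAAAAAAAAAAAAAAAAAAAAAAAAAAAAAAAAAAAAAAAAAAAAAAgAAAAAAAAAiAAAAAAAAADMAAAAAAAAAEgAAAAAAAAAOAAAAAAAAAA4AAAAAAAAHjgAAAAAAAA/8AAAAAAAADjAAAAAAAAAMAAAAAAAAAAAAAAAAAAAAAAAAAAAAAAAAAAAAAAAAAAAAAAAAAAAAAAgAAAAAAAAOAAAAAAAAAA/AAAAAAAAAD/AAAAAAAAAP+AAAAAAAAA/gAAAAAAAAD4AAAAAAAAAPAAAAAAAAAAICAAAAAAAAAgAAAAAAAAACAAgAAAAAAAIAHAAAAAAAAg/+AAAAAAADH/4AAAAAAAM/7AAAAAAAB/wMAAAAAAAP+AwAAAAAAA/4AAAAAAAAD/4AAAAAAAAP/wAAAAAAAA/3wAAAAAAAD/PAAAAAAAAP/4AAAAAAAA//gAAAAAAAD/+AAAAAAAAP/4AAAAAAAA//AAAAAAAACf8AAAAAAAAA=="/>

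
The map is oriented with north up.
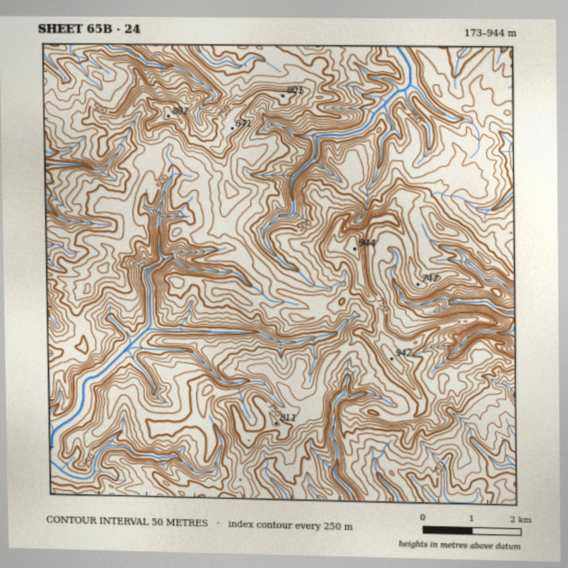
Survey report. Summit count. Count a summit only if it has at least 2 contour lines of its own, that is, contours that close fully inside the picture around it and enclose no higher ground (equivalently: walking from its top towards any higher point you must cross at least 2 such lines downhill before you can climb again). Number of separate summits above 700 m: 5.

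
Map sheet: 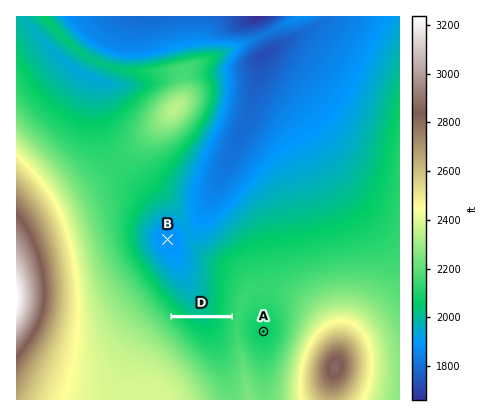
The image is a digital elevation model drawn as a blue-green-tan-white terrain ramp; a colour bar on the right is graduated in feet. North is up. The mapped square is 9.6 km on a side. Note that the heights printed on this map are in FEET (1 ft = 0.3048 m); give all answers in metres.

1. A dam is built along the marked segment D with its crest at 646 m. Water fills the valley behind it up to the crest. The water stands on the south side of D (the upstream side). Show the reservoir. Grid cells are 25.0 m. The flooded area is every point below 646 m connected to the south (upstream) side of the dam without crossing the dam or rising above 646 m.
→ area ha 82.9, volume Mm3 9.31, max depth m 28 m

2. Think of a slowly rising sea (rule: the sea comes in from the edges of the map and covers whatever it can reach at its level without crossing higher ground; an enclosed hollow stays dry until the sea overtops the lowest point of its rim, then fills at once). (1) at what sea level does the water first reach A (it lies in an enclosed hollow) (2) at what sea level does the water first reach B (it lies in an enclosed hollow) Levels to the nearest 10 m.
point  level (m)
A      650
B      590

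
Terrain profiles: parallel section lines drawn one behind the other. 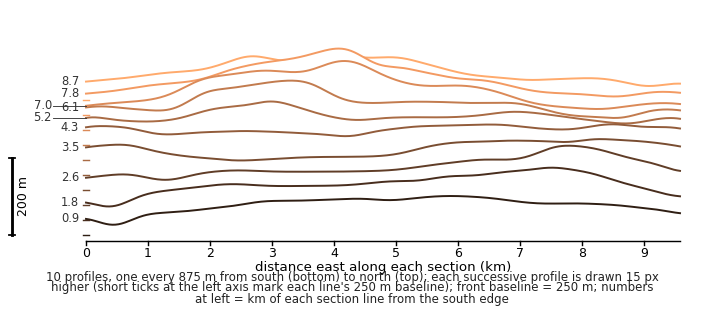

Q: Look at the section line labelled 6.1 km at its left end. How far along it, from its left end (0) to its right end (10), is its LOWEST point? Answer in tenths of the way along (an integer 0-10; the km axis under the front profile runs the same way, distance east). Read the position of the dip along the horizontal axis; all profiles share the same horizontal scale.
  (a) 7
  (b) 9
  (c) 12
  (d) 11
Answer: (b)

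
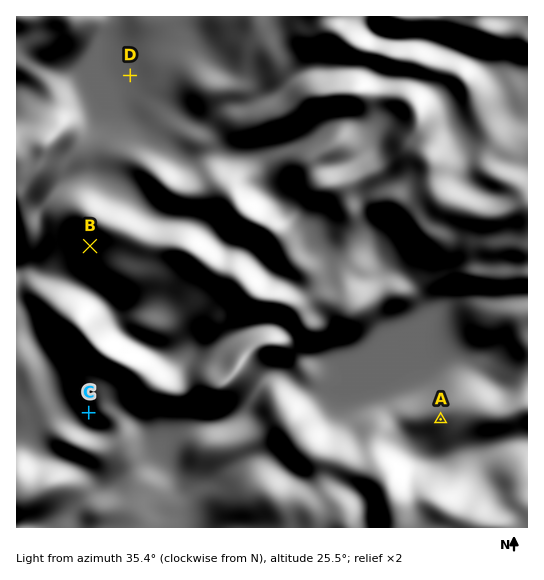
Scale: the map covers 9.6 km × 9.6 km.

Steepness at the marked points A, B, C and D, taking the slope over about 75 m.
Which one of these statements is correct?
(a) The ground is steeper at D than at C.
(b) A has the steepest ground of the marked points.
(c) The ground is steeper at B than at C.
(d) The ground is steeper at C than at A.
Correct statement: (d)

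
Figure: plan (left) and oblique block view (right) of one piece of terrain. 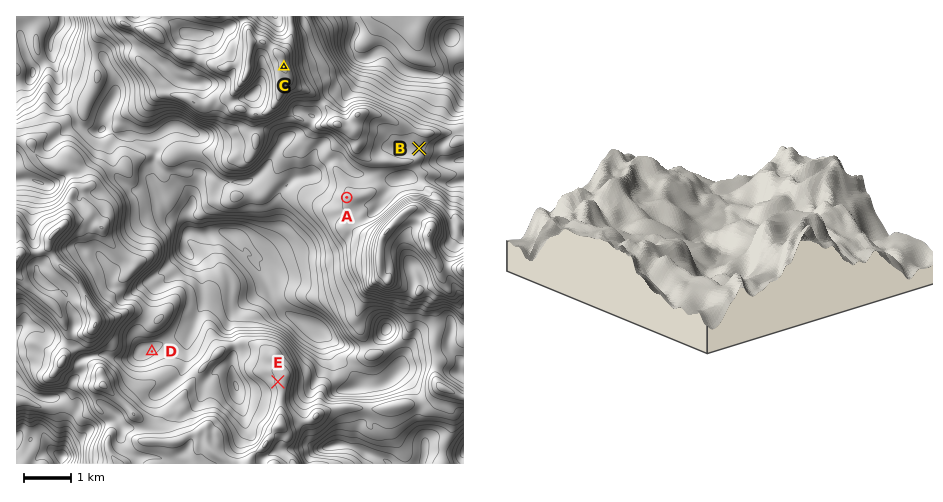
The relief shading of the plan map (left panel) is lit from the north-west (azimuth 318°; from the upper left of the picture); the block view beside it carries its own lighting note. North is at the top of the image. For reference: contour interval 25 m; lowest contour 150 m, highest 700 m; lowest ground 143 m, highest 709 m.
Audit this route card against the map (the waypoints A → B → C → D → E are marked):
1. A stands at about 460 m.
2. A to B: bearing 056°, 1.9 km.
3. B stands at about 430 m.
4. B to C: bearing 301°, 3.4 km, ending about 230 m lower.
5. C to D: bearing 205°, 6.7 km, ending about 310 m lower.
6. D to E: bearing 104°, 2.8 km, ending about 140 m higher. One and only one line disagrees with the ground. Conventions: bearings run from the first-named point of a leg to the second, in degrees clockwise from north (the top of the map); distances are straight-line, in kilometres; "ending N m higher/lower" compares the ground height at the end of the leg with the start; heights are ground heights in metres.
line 4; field sense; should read higher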